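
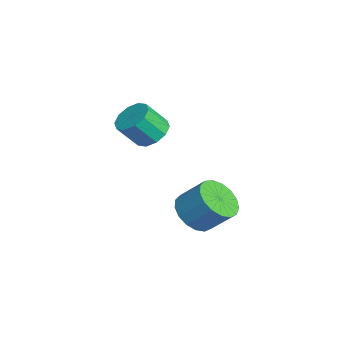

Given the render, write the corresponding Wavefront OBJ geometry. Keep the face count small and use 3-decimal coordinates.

v -0.303 1.618 -2.388
v 0.276 1.951 -2.177
v 0.362 1.234 -1.282
v -0.217 0.902 -1.492
v -0.064 2.143 -1.991
v 0.023 1.426 -1.096
v -0.495 2.135 -1.956
v -0.409 1.418 -1.06
v -0.853 1.929 -2.086
v -0.766 1.213 -1.19
v -1.001 1.605 -2.331
v -0.914 0.889 -1.436
v -0.882 1.286 -2.598
v -0.796 0.569 -1.703
v -0.543 1.094 -2.784
v -0.456 0.377 -1.889
v -0.111 1.102 -2.82
v -0.025 0.385 -1.924
v 0.246 1.307 -2.69
v 0.333 0.591 -1.794
v 0.394 1.631 -2.444
v 0.481 0.915 -1.549
v 3.164 2.363 -4.164
v 3.689 1.776 -3.937
v 4.122 2.49 -3.09
v 3.596 3.077 -3.316
v 3.886 1.978 -4.209
v 4.319 2.693 -3.361
v 3.918 2.269 -4.47
v 4.351 2.984 -3.623
v 3.777 2.582 -4.662
v 4.21 3.296 -3.814
v 3.496 2.844 -4.739
v 3.929 3.558 -3.891
v 3.138 2.996 -4.684
v 3.571 3.71 -3.837
v 2.786 3.003 -4.51
v 3.219 3.717 -3.663
v 2.521 2.863 -4.257
v 2.954 3.578 -3.41
v 2.403 2.609 -3.983
v 2.836 3.323 -3.135
v 2.459 2.298 -3.75
v 2.892 3.013 -2.902
v 2.677 2.002 -3.611
v 3.109 2.717 -2.764
v 3.006 1.789 -3.6
v 3.439 2.503 -2.752
v 3.371 1.707 -3.717
v 3.804 2.421 -2.87
f 2 1 5
f 2 5 3
f 3 5 6
f 3 6 4
f 5 1 7
f 5 7 6
f 6 7 8
f 6 8 4
f 7 1 9
f 7 9 8
f 8 9 10
f 8 10 4
f 9 1 11
f 9 11 10
f 10 11 12
f 10 12 4
f 11 1 13
f 11 13 12
f 12 13 14
f 12 14 4
f 13 1 15
f 13 15 14
f 14 15 16
f 14 16 4
f 15 1 17
f 15 17 16
f 16 17 18
f 16 18 4
f 17 1 19
f 17 19 18
f 18 19 20
f 18 20 4
f 19 1 21
f 19 21 20
f 20 21 22
f 20 22 4
f 21 1 2
f 21 2 22
f 22 2 3
f 22 3 4
f 24 23 27
f 24 27 25
f 25 27 28
f 25 28 26
f 27 23 29
f 27 29 28
f 28 29 30
f 28 30 26
f 29 23 31
f 29 31 30
f 30 31 32
f 30 32 26
f 31 23 33
f 31 33 32
f 32 33 34
f 32 34 26
f 33 23 35
f 33 35 34
f 34 35 36
f 34 36 26
f 35 23 37
f 35 37 36
f 36 37 38
f 36 38 26
f 37 23 39
f 37 39 38
f 38 39 40
f 38 40 26
f 39 23 41
f 39 41 40
f 40 41 42
f 40 42 26
f 41 23 43
f 41 43 42
f 42 43 44
f 42 44 26
f 43 23 45
f 43 45 44
f 44 45 46
f 44 46 26
f 45 23 47
f 45 47 46
f 46 47 48
f 46 48 26
f 47 23 49
f 47 49 48
f 48 49 50
f 48 50 26
f 49 23 24
f 49 24 50
f 50 24 25
f 50 25 26



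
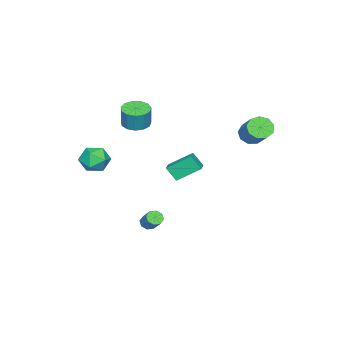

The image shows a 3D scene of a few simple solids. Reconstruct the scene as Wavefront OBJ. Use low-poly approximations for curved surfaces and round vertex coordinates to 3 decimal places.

v 1.702 -0.149 -2.697
v 2.106 0.005 -3.037
v 2.542 0.743 -2.182
v 2.138 0.589 -1.843
v 1.765 0.249 -3.072
v 2.201 0.986 -2.218
v 1.386 0.259 -2.888
v 1.822 0.997 -2.034
v 1.193 0.031 -2.592
v 1.629 0.768 -1.738
v 1.298 -0.303 -2.358
v 1.734 0.435 -1.503
v 1.639 -0.546 -2.322
v 2.075 0.191 -1.468
v 2.018 -0.557 -2.506
v 2.454 0.181 -1.652
v 2.211 -0.328 -2.802
v 2.647 0.409 -1.948
v -4.531 3.283 2.963
v -3.943 3.366 2.355
v -2.74 4.6 3.69
v -3.329 4.517 4.297
v -4.334 3.793 2.312
v -3.131 5.028 3.647
v -4.818 3.982 2.574
v -3.615 5.217 3.909
v -5.168 3.844 3.017
v -3.965 5.078 4.352
v -5.22 3.443 3.435
v -4.017 4.677 4.77
v -4.95 2.967 3.632
v -3.747 4.201 4.966
v -4.484 2.639 3.515
v -3.281 3.873 4.85
v -4.04 2.612 3.14
v -2.838 3.847 4.475
v -3.827 2.899 2.682
v -2.624 4.134 4.017
v 2.804 -2.546 1.519
v 3.597 -2.951 2.058
v 1.723 -3.489 2.402
v 2.516 -3.894 2.941
v 2.254 -2.896 3.072
v 2.922 -2.313 2.527
v 2.398 -4.127 1.933
v 3.066 -3.544 1.388
v 3.347 -3.928 2.314
v 3.257 -3.167 3.018
v 2.063 -3.273 1.442
v 1.973 -2.512 2.146
v -0.124 2.5 2.027
v -0.042 1.856 2.915
v 0.712 2.862 2.212
v 0.794 2.218 3.1
v 0.626 1.262 1.06
v 0.708 0.618 1.948
v 1.462 1.624 1.245
v 1.544 0.98 2.133
v -2.841 -3.827 2.742
v -1.927 -3.888 2.581
v -1.666 -3.714 3.997
v -2.579 -3.653 4.158
v -2.05 -3.38 2.542
v -1.789 -3.207 3.957
v -2.424 -3.014 2.566
v -2.163 -2.841 3.981
v -2.93 -2.906 2.646
v -2.669 -2.733 4.061
v -3.408 -3.09 2.756
v -3.147 -2.917 4.172
v -3.706 -3.508 2.863
v -3.445 -3.335 4.278
v -3.729 -4.028 2.931
v -3.468 -3.854 4.346
v -3.47 -4.483 2.939
v -3.209 -4.309 4.354
v -3.011 -4.73 2.884
v -2.75 -4.556 4.3
v -2.498 -4.69 2.785
v -2.237 -4.517 4.201
v -2.094 -4.377 2.672
v -1.833 -4.203 4.088
f 2 1 5
f 2 5 3
f 3 5 6
f 3 6 4
f 5 1 7
f 5 7 6
f 6 7 8
f 6 8 4
f 7 1 9
f 7 9 8
f 8 9 10
f 8 10 4
f 9 1 11
f 9 11 10
f 10 11 12
f 10 12 4
f 11 1 13
f 11 13 12
f 12 13 14
f 12 14 4
f 13 1 15
f 13 15 14
f 14 15 16
f 14 16 4
f 15 1 17
f 15 17 16
f 16 17 18
f 16 18 4
f 17 1 2
f 17 2 18
f 18 2 3
f 18 3 4
f 20 19 23
f 20 23 21
f 21 23 24
f 21 24 22
f 23 19 25
f 23 25 24
f 24 25 26
f 24 26 22
f 25 19 27
f 25 27 26
f 26 27 28
f 26 28 22
f 27 19 29
f 27 29 28
f 28 29 30
f 28 30 22
f 29 19 31
f 29 31 30
f 30 31 32
f 30 32 22
f 31 19 33
f 31 33 32
f 32 33 34
f 32 34 22
f 33 19 35
f 33 35 34
f 34 35 36
f 34 36 22
f 35 19 37
f 35 37 36
f 36 37 38
f 36 38 22
f 37 19 20
f 37 20 38
f 38 20 21
f 38 21 22
f 39 50 44
f 39 44 40
f 39 40 46
f 39 46 49
f 39 49 50
f 40 44 48
f 44 50 43
f 50 49 41
f 49 46 45
f 46 40 47
f 42 48 43
f 42 43 41
f 42 41 45
f 42 45 47
f 42 47 48
f 43 48 44
f 41 43 50
f 45 41 49
f 47 45 46
f 48 47 40
f 52 54 51
f 55 52 51
f 51 54 53
f 53 55 51
f 52 58 54
f 56 52 55
f 56 58 52
f 54 58 53
f 57 55 53
f 53 58 57
f 57 56 55
f 58 56 57
f 60 59 63
f 60 63 61
f 61 63 64
f 61 64 62
f 63 59 65
f 63 65 64
f 64 65 66
f 64 66 62
f 65 59 67
f 65 67 66
f 66 67 68
f 66 68 62
f 67 59 69
f 67 69 68
f 68 69 70
f 68 70 62
f 69 59 71
f 69 71 70
f 70 71 72
f 70 72 62
f 71 59 73
f 71 73 72
f 72 73 74
f 72 74 62
f 73 59 75
f 73 75 74
f 74 75 76
f 74 76 62
f 75 59 77
f 75 77 76
f 76 77 78
f 76 78 62
f 77 59 79
f 77 79 78
f 78 79 80
f 78 80 62
f 79 59 81
f 79 81 80
f 80 81 82
f 80 82 62
f 81 59 60
f 81 60 82
f 82 60 61
f 82 61 62



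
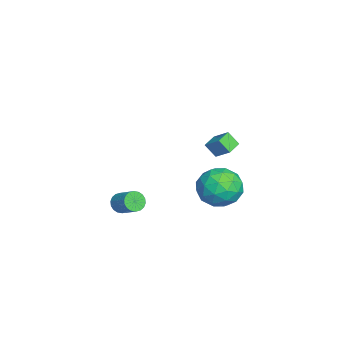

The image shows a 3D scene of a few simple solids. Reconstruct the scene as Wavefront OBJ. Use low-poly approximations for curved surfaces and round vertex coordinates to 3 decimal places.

v 2.051 2.73 3.391
v 2.522 3.362 3.974
v 2.19 3.22 2.748
v 2.66 3.852 3.331
v 2.74 2.348 3.249
v 3.21 2.98 3.832
v 2.878 2.838 2.606
v 3.349 3.47 3.189
v -3.023 3.641 -2.519
v -1.88 4.033 -2.749
v -2.36 1.767 -2.411
v -1.217 2.159 -2.641
v -1.757 2.433 -1.571
v -2.167 3.591 -1.637
v -2.073 2.209 -3.523
v -2.483 3.367 -3.589
v -1.293 3.148 -3.369
v -1.097 3.286 -2.163
v -3.143 2.514 -2.997
v -2.947 2.652 -1.791
v -2.51 4.001 -2.643
v -1.73 1.799 -2.517
v -2.048 1.96 -1.887
v -1.376 2.19 -2.023
v -2.679 3.742 -1.99
v -2.007 3.972 -2.125
v -1.934 3.032 -1.432
v -2.233 1.828 -3.035
v -1.561 2.058 -3.17
v -2.864 3.61 -3.137
v -2.192 3.84 -3.273
v -2.306 2.768 -3.728
v -1.493 3.711 -3.143
v -1.103 2.61 -3.08
v -1.606 2.639 -3.598
v -1.847 3.32 -3.637
v -1.378 3.793 -2.434
v -0.988 2.691 -2.371
v -1.306 2.852 -1.741
v -1.547 3.533 -1.78
v -1.033 3.272 -2.799
v -3.252 3.109 -2.789
v -2.862 2.007 -2.726
v -2.693 2.267 -3.38
v -2.934 2.948 -3.419
v -3.137 3.19 -2.08
v -2.747 2.089 -2.017
v -2.393 2.48 -1.523
v -2.634 3.161 -1.562
v -3.207 2.528 -2.361
v -0.605 -1.664 -2.856
v -0.164 -1.807 -3.22
v 0.587 -1.1 -2.588
v 0.145 -0.956 -2.224
v -0.267 -1.595 -3.335
v 0.483 -0.887 -2.703
v -0.438 -1.396 -3.354
v 0.313 -0.689 -2.723
v -0.642 -1.251 -3.276
v 0.109 -0.543 -2.644
v -0.838 -1.187 -3.114
v -0.087 -0.479 -2.482
v -0.989 -1.218 -2.901
v -0.238 -0.51 -2.269
v -1.063 -1.337 -2.679
v -0.312 -0.629 -2.047
v -1.047 -1.52 -2.492
v -0.296 -0.813 -1.86
v -0.943 -1.733 -2.377
v -0.193 -1.025 -1.745
v -0.773 -1.931 -2.357
v -0.022 -1.224 -1.726
v -0.569 -2.077 -2.436
v 0.182 -1.369 -1.804
v -0.373 -2.141 -2.598
v 0.378 -1.433 -1.966
v -0.222 -2.11 -2.811
v 0.529 -1.402 -2.179
v -0.148 -1.991 -3.033
v 0.603 -1.283 -2.401
f 2 4 1
f 5 2 1
f 1 4 3
f 3 5 1
f 2 8 4
f 6 2 5
f 6 8 2
f 4 8 3
f 7 5 3
f 3 8 7
f 7 6 5
f 8 6 7
f 9 46 25
f 46 20 49
f 25 49 14
f 46 49 25
f 9 25 21
f 25 14 26
f 21 26 10
f 25 26 21
f 9 21 30
f 21 10 31
f 30 31 16
f 21 31 30
f 9 30 42
f 30 16 45
f 42 45 19
f 30 45 42
f 9 42 46
f 42 19 50
f 46 50 20
f 42 50 46
f 10 26 37
f 26 14 40
f 37 40 18
f 26 40 37
f 14 49 27
f 49 20 48
f 27 48 13
f 49 48 27
f 20 50 47
f 50 19 43
f 47 43 11
f 50 43 47
f 19 45 44
f 45 16 32
f 44 32 15
f 45 32 44
f 16 31 36
f 31 10 33
f 36 33 17
f 31 33 36
f 12 38 24
f 38 18 39
f 24 39 13
f 38 39 24
f 12 24 22
f 24 13 23
f 22 23 11
f 24 23 22
f 12 22 29
f 22 11 28
f 29 28 15
f 22 28 29
f 12 29 34
f 29 15 35
f 34 35 17
f 29 35 34
f 12 34 38
f 34 17 41
f 38 41 18
f 34 41 38
f 13 39 27
f 39 18 40
f 27 40 14
f 39 40 27
f 11 23 47
f 23 13 48
f 47 48 20
f 23 48 47
f 15 28 44
f 28 11 43
f 44 43 19
f 28 43 44
f 17 35 36
f 35 15 32
f 36 32 16
f 35 32 36
f 18 41 37
f 41 17 33
f 37 33 10
f 41 33 37
f 52 51 55
f 52 55 53
f 53 55 56
f 53 56 54
f 55 51 57
f 55 57 56
f 56 57 58
f 56 58 54
f 57 51 59
f 57 59 58
f 58 59 60
f 58 60 54
f 59 51 61
f 59 61 60
f 60 61 62
f 60 62 54
f 61 51 63
f 61 63 62
f 62 63 64
f 62 64 54
f 63 51 65
f 63 65 64
f 64 65 66
f 64 66 54
f 65 51 67
f 65 67 66
f 66 67 68
f 66 68 54
f 67 51 69
f 67 69 68
f 68 69 70
f 68 70 54
f 69 51 71
f 69 71 70
f 70 71 72
f 70 72 54
f 71 51 73
f 71 73 72
f 72 73 74
f 72 74 54
f 73 51 75
f 73 75 74
f 74 75 76
f 74 76 54
f 75 51 77
f 75 77 76
f 76 77 78
f 76 78 54
f 77 51 79
f 77 79 78
f 78 79 80
f 78 80 54
f 79 51 52
f 79 52 80
f 80 52 53
f 80 53 54



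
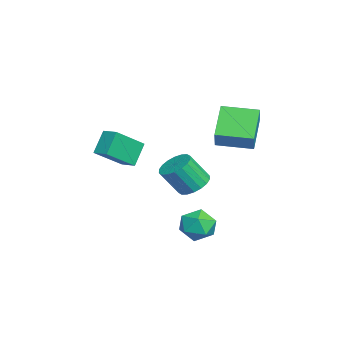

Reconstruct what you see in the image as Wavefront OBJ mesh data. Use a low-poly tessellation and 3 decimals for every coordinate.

v -2.277 2.916 1.937
v -1.366 2.885 3.013
v -2.025 4.873 1.779
v -1.114 4.843 2.855
v -0.666 2.597 0.565
v 0.245 2.567 1.641
v -0.414 4.555 0.407
v 0.497 4.524 1.483
v -2.61 -2.192 -1.664
v -3.447 -1.724 -0.446
v -1.948 -1.494 -1.477
v -2.784 -1.026 -0.259
v -1.516 -3.574 -0.381
v -2.352 -3.106 0.837
v -0.853 -2.876 -0.194
v -1.69 -2.408 1.024
v 1.316 2.409 -3.747
v 2.104 2.554 -4.461
v 2.096 0.966 -3.179
v 2.884 1.111 -3.893
v 2.783 1.783 -3.062
v 2.3 2.674 -3.413
v 1.9 0.846 -4.227
v 1.417 1.737 -4.578
v 2.464 1.588 -4.757
v 3.01 2.167 -4.038
v 1.19 1.353 -3.602
v 1.736 1.932 -2.883
v -2.801 1.546 -3.176
v -1.821 1.559 -3.31
v -1.598 0.546 -1.778
v -2.579 0.534 -1.644
v -1.89 1.917 -3.063
v -1.668 0.905 -1.531
v -2.141 2.202 -2.839
v -1.918 1.189 -1.307
v -2.522 2.357 -2.681
v -2.299 1.344 -1.149
v -2.958 2.351 -2.621
v -2.735 1.339 -1.089
v -3.364 2.186 -2.671
v -3.141 1.173 -1.139
v -3.658 1.894 -2.822
v -3.435 0.882 -1.289
v -3.782 1.534 -3.042
v -3.559 0.521 -1.51
v -3.712 1.175 -3.289
v -3.49 0.163 -1.757
v -3.462 0.891 -3.513
v -3.239 -0.122 -1.981
v -3.081 0.736 -3.671
v -2.858 -0.277 -2.139
v -2.645 0.741 -3.731
v -2.422 -0.271 -2.199
v -2.239 0.907 -3.681
v -2.016 -0.106 -2.149
v -1.945 1.198 -3.531
v -1.722 0.186 -1.998
f 2 4 1
f 5 2 1
f 1 4 3
f 3 5 1
f 2 8 4
f 6 2 5
f 6 8 2
f 4 8 3
f 7 5 3
f 3 8 7
f 7 6 5
f 8 6 7
f 10 12 9
f 13 10 9
f 9 12 11
f 11 13 9
f 10 16 12
f 14 10 13
f 14 16 10
f 12 16 11
f 15 13 11
f 11 16 15
f 15 14 13
f 16 14 15
f 17 28 22
f 17 22 18
f 17 18 24
f 17 24 27
f 17 27 28
f 18 22 26
f 22 28 21
f 28 27 19
f 27 24 23
f 24 18 25
f 20 26 21
f 20 21 19
f 20 19 23
f 20 23 25
f 20 25 26
f 21 26 22
f 19 21 28
f 23 19 27
f 25 23 24
f 26 25 18
f 30 29 33
f 30 33 31
f 31 33 34
f 31 34 32
f 33 29 35
f 33 35 34
f 34 35 36
f 34 36 32
f 35 29 37
f 35 37 36
f 36 37 38
f 36 38 32
f 37 29 39
f 37 39 38
f 38 39 40
f 38 40 32
f 39 29 41
f 39 41 40
f 40 41 42
f 40 42 32
f 41 29 43
f 41 43 42
f 42 43 44
f 42 44 32
f 43 29 45
f 43 45 44
f 44 45 46
f 44 46 32
f 45 29 47
f 45 47 46
f 46 47 48
f 46 48 32
f 47 29 49
f 47 49 48
f 48 49 50
f 48 50 32
f 49 29 51
f 49 51 50
f 50 51 52
f 50 52 32
f 51 29 53
f 51 53 52
f 52 53 54
f 52 54 32
f 53 29 55
f 53 55 54
f 54 55 56
f 54 56 32
f 55 29 57
f 55 57 56
f 56 57 58
f 56 58 32
f 57 29 30
f 57 30 58
f 58 30 31
f 58 31 32



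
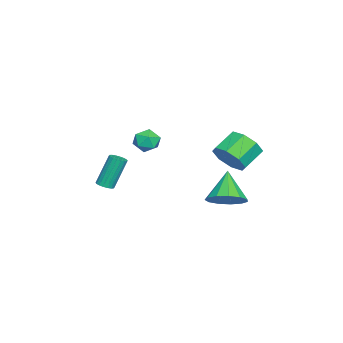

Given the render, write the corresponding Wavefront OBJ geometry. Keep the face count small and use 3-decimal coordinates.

v -2.351 2.707 -2.702
v -1.614 3.4 -2.296
v -2.693 4.086 -1.511
v -3.429 3.393 -1.918
v -1.955 3.676 -3.006
v -3.033 4.362 -2.221
v -2.527 3.384 -3.538
v -3.606 4.071 -2.753
v -2.996 2.696 -3.58
v -4.075 3.382 -2.796
v -3.087 2.014 -3.109
v -4.166 2.7 -2.324
v -2.747 1.738 -2.399
v -3.825 2.424 -1.614
v -2.174 2.029 -1.867
v -3.253 2.716 -1.082
v -1.705 2.718 -1.824
v -2.784 3.404 -1.04
v -1.239 -3.653 -4.841
v -0.796 -3.386 -4.796
v -1.337 -2.799 -2.973
v -1.781 -3.067 -3.019
v -0.94 -3.231 -4.889
v -1.482 -2.644 -3.066
v -1.144 -3.159 -4.972
v -1.686 -2.572 -3.149
v -1.366 -3.186 -5.03
v -1.908 -2.599 -3.207
v -1.564 -3.305 -5.05
v -2.105 -2.718 -3.227
v -1.697 -3.493 -5.029
v -2.239 -2.906 -3.206
v -1.739 -3.713 -4.971
v -2.281 -3.126 -3.148
v -1.683 -3.921 -4.887
v -2.224 -3.334 -3.064
v -1.538 -4.076 -4.794
v -2.08 -3.489 -2.971
v -1.334 -4.148 -4.711
v -1.876 -3.561 -2.888
v -1.112 -4.121 -4.653
v -1.654 -3.534 -2.83
v -0.915 -4.002 -4.633
v -1.456 -3.415 -2.81
v -0.781 -3.814 -4.654
v -1.323 -3.227 -2.831
v -0.739 -3.594 -4.712
v -1.281 -3.007 -2.889
v -4.73 -1.857 -2.527
v -4.239 -1.581 -3.151
v -3.721 -2.659 -2.089
v -3.23 -2.383 -2.713
v -3.443 -1.866 -2.084
v -4.066 -1.37 -2.355
v -3.894 -2.87 -2.885
v -4.517 -2.374 -3.156
v -3.722 -2.206 -3.372
v -3.443 -1.586 -2.878
v -4.517 -2.654 -2.362
v -4.238 -2.034 -1.868
v 1.412 3.424 -3.759
v 1.913 4.219 -3.207
v 0.168 3.196 -2.301
v 1.474 4.49 -3.54
v 1.015 4.422 -3.942
v 0.682 4.037 -4.286
v 0.581 3.458 -4.463
v 0.744 2.867 -4.416
v 1.12 2.454 -4.16
v 1.588 2.348 -3.777
v 2 2.584 -3.388
v 2.226 3.087 -3.116
v 2.194 3.696 -3.049
f 2 1 5
f 2 5 3
f 3 5 6
f 3 6 4
f 5 1 7
f 5 7 6
f 6 7 8
f 6 8 4
f 7 1 9
f 7 9 8
f 8 9 10
f 8 10 4
f 9 1 11
f 9 11 10
f 10 11 12
f 10 12 4
f 11 1 13
f 11 13 12
f 12 13 14
f 12 14 4
f 13 1 15
f 13 15 14
f 14 15 16
f 14 16 4
f 15 1 17
f 15 17 16
f 16 17 18
f 16 18 4
f 17 1 2
f 17 2 18
f 18 2 3
f 18 3 4
f 20 19 23
f 20 23 21
f 21 23 24
f 21 24 22
f 23 19 25
f 23 25 24
f 24 25 26
f 24 26 22
f 25 19 27
f 25 27 26
f 26 27 28
f 26 28 22
f 27 19 29
f 27 29 28
f 28 29 30
f 28 30 22
f 29 19 31
f 29 31 30
f 30 31 32
f 30 32 22
f 31 19 33
f 31 33 32
f 32 33 34
f 32 34 22
f 33 19 35
f 33 35 34
f 34 35 36
f 34 36 22
f 35 19 37
f 35 37 36
f 36 37 38
f 36 38 22
f 37 19 39
f 37 39 38
f 38 39 40
f 38 40 22
f 39 19 41
f 39 41 40
f 40 41 42
f 40 42 22
f 41 19 43
f 41 43 42
f 42 43 44
f 42 44 22
f 43 19 45
f 43 45 44
f 44 45 46
f 44 46 22
f 45 19 47
f 45 47 46
f 46 47 48
f 46 48 22
f 47 19 20
f 47 20 48
f 48 20 21
f 48 21 22
f 49 60 54
f 49 54 50
f 49 50 56
f 49 56 59
f 49 59 60
f 50 54 58
f 54 60 53
f 60 59 51
f 59 56 55
f 56 50 57
f 52 58 53
f 52 53 51
f 52 51 55
f 52 55 57
f 52 57 58
f 53 58 54
f 51 53 60
f 55 51 59
f 57 55 56
f 58 57 50
f 62 61 64
f 62 64 63
f 64 61 65
f 64 65 63
f 65 61 66
f 65 66 63
f 66 61 67
f 66 67 63
f 67 61 68
f 67 68 63
f 68 61 69
f 68 69 63
f 69 61 70
f 69 70 63
f 70 61 71
f 70 71 63
f 71 61 72
f 71 72 63
f 72 61 73
f 72 73 63
f 73 61 62
f 73 62 63



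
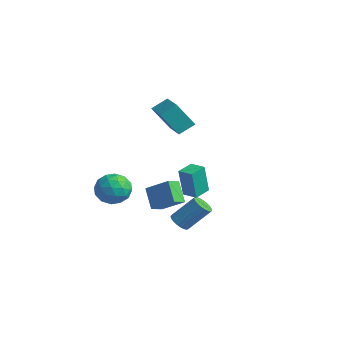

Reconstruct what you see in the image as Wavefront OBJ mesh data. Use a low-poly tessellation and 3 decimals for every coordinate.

v -1.293 -0.821 -2.8
v -2.293 -0.499 -1.633
v -1.454 0.066 -3.183
v -2.453 0.389 -2.016
v 0.033 -0.169 -1.844
v -0.966 0.154 -0.677
v -0.127 0.719 -2.227
v -1.127 1.041 -1.06
v -4.121 1.288 3.708
v -3.862 2.264 4.339
v -3.417 2.111 2.147
v -3.158 3.086 2.777
v -2.162 0.474 4.163
v -1.903 1.449 4.793
v -1.458 1.296 2.601
v -1.199 2.272 3.232
v 3.121 -2.127 -1.496
v 3.53 -2.628 -1.321
v 4.248 -1.554 0.072
v 3.839 -1.053 -0.104
v 3.684 -2.49 -1.507
v 4.402 -1.415 -0.114
v 3.741 -2.289 -1.692
v 4.459 -1.214 -0.299
v 3.691 -2.06 -1.842
v 4.409 -0.985 -0.449
v 3.542 -1.843 -1.933
v 4.26 -0.768 -0.54
v 3.32 -1.674 -1.948
v 4.038 -0.6 -0.555
v 3.064 -1.585 -1.886
v 3.782 -0.51 -0.493
v 2.818 -1.589 -1.756
v 3.536 -0.514 -0.363
v 2.624 -1.686 -1.581
v 3.342 -0.612 -0.188
v 2.516 -1.859 -1.391
v 3.234 -0.785 0.002
v 2.513 -2.079 -1.22
v 3.231 -1.005 0.173
v 2.614 -2.307 -1.097
v 3.332 -1.233 0.296
v 2.804 -2.504 -1.042
v 3.522 -1.43 0.351
v 3.048 -2.636 -1.067
v 3.766 -1.562 0.326
v 3.305 -2.68 -1.165
v 4.023 -1.605 0.228
v 3.667 -2.296 1.007
v 3.596 -2.561 2.847
v 3.419 -1.244 1.149
v 3.348 -1.509 2.989
v 4.572 -2.091 1.071
v 4.501 -2.356 2.911
v 4.324 -1.039 1.213
v 4.253 -1.304 3.053
v -3.341 -0.766 -1.556
v -2.711 -1.629 -2.076
v -4.949 -1.791 -1.804
v -4.319 -2.654 -2.324
v -4.193 -2.444 -1.161
v -3.199 -1.811 -1.008
v -4.461 -1.609 -2.872
v -3.467 -0.976 -2.719
v -3.403 -2.15 -2.889
v -3.237 -2.666 -1.832
v -4.423 -0.754 -2.048
v -4.257 -1.27 -0.991
v -2.885 -1.108 -1.794
v -4.775 -2.312 -2.086
v -4.701 -2.189 -1.402
v -4.33 -2.696 -1.708
v -3.172 -1.215 -1.166
v -2.801 -1.722 -1.472
v -3.672 -2.201 -0.934
v -4.859 -1.698 -2.408
v -4.488 -2.205 -2.714
v -3.33 -0.724 -2.172
v -2.959 -1.231 -2.478
v -3.988 -1.219 -2.946
v -2.921 -1.921 -2.578
v -3.866 -2.523 -2.724
v -3.95 -1.909 -3.046
v -3.366 -1.537 -2.956
v -2.824 -2.224 -1.956
v -3.769 -2.827 -2.102
v -3.695 -2.703 -1.419
v -3.111 -2.331 -1.329
v -3.231 -2.531 -2.435
v -3.891 -0.593 -1.778
v -4.836 -1.196 -1.924
v -4.549 -1.089 -2.551
v -3.965 -0.717 -2.461
v -3.794 -0.897 -1.156
v -4.739 -1.499 -1.302
v -4.294 -1.883 -0.924
v -3.71 -1.511 -0.834
v -4.429 -0.889 -1.445
f 2 4 1
f 5 2 1
f 1 4 3
f 3 5 1
f 2 8 4
f 6 2 5
f 6 8 2
f 4 8 3
f 7 5 3
f 3 8 7
f 7 6 5
f 8 6 7
f 10 12 9
f 13 10 9
f 9 12 11
f 11 13 9
f 10 16 12
f 14 10 13
f 14 16 10
f 12 16 11
f 15 13 11
f 11 16 15
f 15 14 13
f 16 14 15
f 18 17 21
f 18 21 19
f 19 21 22
f 19 22 20
f 21 17 23
f 21 23 22
f 22 23 24
f 22 24 20
f 23 17 25
f 23 25 24
f 24 25 26
f 24 26 20
f 25 17 27
f 25 27 26
f 26 27 28
f 26 28 20
f 27 17 29
f 27 29 28
f 28 29 30
f 28 30 20
f 29 17 31
f 29 31 30
f 30 31 32
f 30 32 20
f 31 17 33
f 31 33 32
f 32 33 34
f 32 34 20
f 33 17 35
f 33 35 34
f 34 35 36
f 34 36 20
f 35 17 37
f 35 37 36
f 36 37 38
f 36 38 20
f 37 17 39
f 37 39 38
f 38 39 40
f 38 40 20
f 39 17 41
f 39 41 40
f 40 41 42
f 40 42 20
f 41 17 43
f 41 43 42
f 42 43 44
f 42 44 20
f 43 17 45
f 43 45 44
f 44 45 46
f 44 46 20
f 45 17 47
f 45 47 46
f 46 47 48
f 46 48 20
f 47 17 18
f 47 18 48
f 48 18 19
f 48 19 20
f 50 52 49
f 53 50 49
f 49 52 51
f 51 53 49
f 50 56 52
f 54 50 53
f 54 56 50
f 52 56 51
f 55 53 51
f 51 56 55
f 55 54 53
f 56 54 55
f 57 94 73
f 94 68 97
f 73 97 62
f 94 97 73
f 57 73 69
f 73 62 74
f 69 74 58
f 73 74 69
f 57 69 78
f 69 58 79
f 78 79 64
f 69 79 78
f 57 78 90
f 78 64 93
f 90 93 67
f 78 93 90
f 57 90 94
f 90 67 98
f 94 98 68
f 90 98 94
f 58 74 85
f 74 62 88
f 85 88 66
f 74 88 85
f 62 97 75
f 97 68 96
f 75 96 61
f 97 96 75
f 68 98 95
f 98 67 91
f 95 91 59
f 98 91 95
f 67 93 92
f 93 64 80
f 92 80 63
f 93 80 92
f 64 79 84
f 79 58 81
f 84 81 65
f 79 81 84
f 60 86 72
f 86 66 87
f 72 87 61
f 86 87 72
f 60 72 70
f 72 61 71
f 70 71 59
f 72 71 70
f 60 70 77
f 70 59 76
f 77 76 63
f 70 76 77
f 60 77 82
f 77 63 83
f 82 83 65
f 77 83 82
f 60 82 86
f 82 65 89
f 86 89 66
f 82 89 86
f 61 87 75
f 87 66 88
f 75 88 62
f 87 88 75
f 59 71 95
f 71 61 96
f 95 96 68
f 71 96 95
f 63 76 92
f 76 59 91
f 92 91 67
f 76 91 92
f 65 83 84
f 83 63 80
f 84 80 64
f 83 80 84
f 66 89 85
f 89 65 81
f 85 81 58
f 89 81 85



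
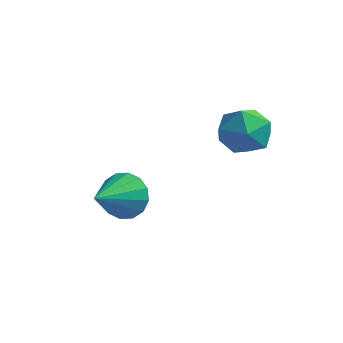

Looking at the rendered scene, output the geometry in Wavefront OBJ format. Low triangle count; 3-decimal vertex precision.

v -0.205 3.62 2.422
v 0.178 3.608 1.869
v -0.458 2.572 2.271
v -0.075 2.56 1.718
v 0.211 2.619 2.324
v 0.368 3.267 2.417
v -0.648 2.913 1.723
v -0.491 3.561 1.816
v -0.096 3.171 1.437
v 0.435 2.989 1.808
v -0.715 3.191 2.332
v -0.184 3.009 2.703
v -2.423 2.013 -0.118
v -2.057 1.795 -0.569
v -2.457 0.967 0.358
v -1.856 1.894 -0.34
v -1.807 2.024 -0.05
v -1.922 2.151 0.221
v -2.172 2.241 0.401
v -2.489 2.27 0.442
v -2.788 2.231 0.333
v -2.99 2.132 0.103
v -3.039 2.002 -0.186
v -2.923 1.875 -0.457
v -2.674 1.785 -0.637
v -2.357 1.756 -0.678
f 1 12 6
f 1 6 2
f 1 2 8
f 1 8 11
f 1 11 12
f 2 6 10
f 6 12 5
f 12 11 3
f 11 8 7
f 8 2 9
f 4 10 5
f 4 5 3
f 4 3 7
f 4 7 9
f 4 9 10
f 5 10 6
f 3 5 12
f 7 3 11
f 9 7 8
f 10 9 2
f 14 13 16
f 14 16 15
f 16 13 17
f 16 17 15
f 17 13 18
f 17 18 15
f 18 13 19
f 18 19 15
f 19 13 20
f 19 20 15
f 20 13 21
f 20 21 15
f 21 13 22
f 21 22 15
f 22 13 23
f 22 23 15
f 23 13 24
f 23 24 15
f 24 13 25
f 24 25 15
f 25 13 26
f 25 26 15
f 26 13 14
f 26 14 15



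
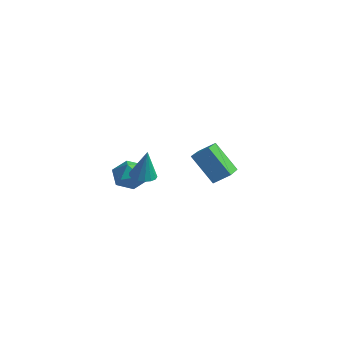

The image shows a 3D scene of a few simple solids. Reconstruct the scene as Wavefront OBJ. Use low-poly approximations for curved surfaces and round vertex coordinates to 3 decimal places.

v -2.373 -3.61 -2.25
v -1.692 -4 -2.406
v -1.927 -3.61 -0.31
v -1.594 -3.631 -2.429
v -1.674 -3.257 -2.411
v -1.914 -2.964 -2.356
v -2.259 -2.819 -2.276
v -2.631 -2.855 -2.191
v -2.943 -3.065 -2.119
v -3.125 -3.399 -2.077
v -3.135 -3.782 -2.074
v -2.97 -4.125 -2.112
v -2.668 -4.351 -2.181
v -2.299 -4.407 -2.266
v -1.947 -4.28 -2.348
v 1.466 -2.656 0.621
v 2.088 -1.959 1.274
v 2.63 -2.059 -1.123
v 3.252 -1.363 -0.47
v 2.668 -4.037 0.95
v 3.29 -3.341 1.603
v 3.832 -3.441 -0.794
v 4.454 -2.744 -0.141
v -3.296 -2.865 -1.917
v -2.583 -3.61 -2.417
v -4.717 -3.59 -2.863
v -4.004 -4.335 -3.363
v -4.238 -4.429 -2.245
v -3.36 -3.981 -1.661
v -3.94 -3.219 -3.619
v -3.062 -2.771 -3.035
v -2.981 -3.829 -3.47
v -3.165 -4.576 -2.62
v -4.135 -2.624 -2.66
v -4.319 -3.371 -1.81
f 2 1 4
f 2 4 3
f 4 1 5
f 4 5 3
f 5 1 6
f 5 6 3
f 6 1 7
f 6 7 3
f 7 1 8
f 7 8 3
f 8 1 9
f 8 9 3
f 9 1 10
f 9 10 3
f 10 1 11
f 10 11 3
f 11 1 12
f 11 12 3
f 12 1 13
f 12 13 3
f 13 1 14
f 13 14 3
f 14 1 15
f 14 15 3
f 15 1 2
f 15 2 3
f 17 19 16
f 20 17 16
f 16 19 18
f 18 20 16
f 17 23 19
f 21 17 20
f 21 23 17
f 19 23 18
f 22 20 18
f 18 23 22
f 22 21 20
f 23 21 22
f 24 35 29
f 24 29 25
f 24 25 31
f 24 31 34
f 24 34 35
f 25 29 33
f 29 35 28
f 35 34 26
f 34 31 30
f 31 25 32
f 27 33 28
f 27 28 26
f 27 26 30
f 27 30 32
f 27 32 33
f 28 33 29
f 26 28 35
f 30 26 34
f 32 30 31
f 33 32 25



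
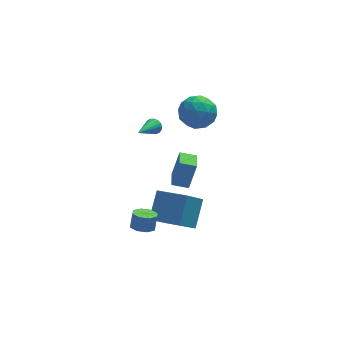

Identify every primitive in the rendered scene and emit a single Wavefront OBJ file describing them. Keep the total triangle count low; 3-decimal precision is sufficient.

v -1.975 -4.546 2.829
v -1.501 -4.354 4.492
v -1.733 -3.358 2.622
v -1.258 -3.166 4.285
v -1.062 -4.774 2.595
v -0.587 -4.582 4.258
v -0.819 -3.586 2.388
v -0.345 -3.394 4.051
v -1.595 -0.6 -4.749
v -2.654 -1.239 -3.553
v -0.89 0.728 -3.415
v -1.948 0.089 -2.22
v -0.092 -1.989 -4.16
v -1.15 -2.628 -2.965
v 0.614 -0.661 -2.827
v -0.445 -1.3 -1.631
v 1.254 4.817 0.94
v 2.26 4.137 1.194
v 0.08 3.263 1.426
v 1.086 2.583 1.68
v 0.782 3.537 2.412
v 1.507 4.497 2.112
v 0.833 2.903 0.508
v 1.558 3.863 0.208
v 1.999 2.953 0.927
v 1.968 3.345 2.104
v 0.372 4.055 0.516
v 0.341 4.447 1.693
v 1.86 4.613 1.024
v 0.48 2.787 1.596
v 0.301 3.348 2.026
v 0.892 2.947 2.175
v 1.418 4.825 1.564
v 2.009 4.425 1.713
v 1.14 4.073 2.429
v 0.331 2.975 0.907
v 0.922 2.575 1.056
v 1.448 4.453 0.445
v 2.039 4.052 0.594
v 1.2 3.327 0.191
v 2.298 3.518 1.017
v 1.608 2.604 1.302
v 1.459 2.792 0.614
v 1.886 3.357 0.437
v 2.28 3.748 1.708
v 1.589 2.835 1.994
v 1.411 3.396 2.424
v 1.837 3.96 2.248
v 2.127 3.053 1.551
v 0.751 4.565 0.626
v 0.06 3.652 0.912
v 0.503 3.44 0.372
v 0.929 4.004 0.196
v 0.732 4.796 1.318
v 0.042 3.882 1.603
v 0.454 4.043 2.183
v 0.881 4.608 2.006
v 0.213 4.347 1.069
v -1.966 0.895 3.042
v -1.698 0.946 3.508
v -3.074 -0.395 3.818
v -1.874 1.109 3.529
v -2.067 1.23 3.453
v -2.241 1.284 3.296
v -2.36 1.262 3.088
v -2.4 1.166 2.871
v -2.355 1.017 2.688
v -2.233 0.844 2.575
v -2.057 0.681 2.555
v -1.864 0.56 2.631
v -1.691 0.506 2.788
v -1.572 0.529 2.996
v -1.531 0.624 3.212
v -1.576 0.773 3.395
v -3.232 -2.403 -2.992
v -2.496 -2.344 -3.174
v -2.293 -2.018 -2.251
v -3.028 -2.077 -2.068
v -2.792 -1.855 -3.282
v -2.589 -1.529 -2.359
v -3.346 -1.687 -3.219
v -3.142 -1.361 -2.296
v -3.832 -1.938 -3.023
v -3.629 -1.612 -2.1
v -3.967 -2.462 -2.809
v -3.764 -2.136 -1.886
v -3.671 -2.951 -2.701
v -3.468 -2.625 -1.778
v -3.118 -3.119 -2.764
v -2.914 -2.793 -1.841
v -2.631 -2.868 -2.96
v -2.428 -2.542 -2.037
f 2 4 1
f 5 2 1
f 1 4 3
f 3 5 1
f 2 8 4
f 6 2 5
f 6 8 2
f 4 8 3
f 7 5 3
f 3 8 7
f 7 6 5
f 8 6 7
f 10 12 9
f 13 10 9
f 9 12 11
f 11 13 9
f 10 16 12
f 14 10 13
f 14 16 10
f 12 16 11
f 15 13 11
f 11 16 15
f 15 14 13
f 16 14 15
f 17 54 33
f 54 28 57
f 33 57 22
f 54 57 33
f 17 33 29
f 33 22 34
f 29 34 18
f 33 34 29
f 17 29 38
f 29 18 39
f 38 39 24
f 29 39 38
f 17 38 50
f 38 24 53
f 50 53 27
f 38 53 50
f 17 50 54
f 50 27 58
f 54 58 28
f 50 58 54
f 18 34 45
f 34 22 48
f 45 48 26
f 34 48 45
f 22 57 35
f 57 28 56
f 35 56 21
f 57 56 35
f 28 58 55
f 58 27 51
f 55 51 19
f 58 51 55
f 27 53 52
f 53 24 40
f 52 40 23
f 53 40 52
f 24 39 44
f 39 18 41
f 44 41 25
f 39 41 44
f 20 46 32
f 46 26 47
f 32 47 21
f 46 47 32
f 20 32 30
f 32 21 31
f 30 31 19
f 32 31 30
f 20 30 37
f 30 19 36
f 37 36 23
f 30 36 37
f 20 37 42
f 37 23 43
f 42 43 25
f 37 43 42
f 20 42 46
f 42 25 49
f 46 49 26
f 42 49 46
f 21 47 35
f 47 26 48
f 35 48 22
f 47 48 35
f 19 31 55
f 31 21 56
f 55 56 28
f 31 56 55
f 23 36 52
f 36 19 51
f 52 51 27
f 36 51 52
f 25 43 44
f 43 23 40
f 44 40 24
f 43 40 44
f 26 49 45
f 49 25 41
f 45 41 18
f 49 41 45
f 60 59 62
f 60 62 61
f 62 59 63
f 62 63 61
f 63 59 64
f 63 64 61
f 64 59 65
f 64 65 61
f 65 59 66
f 65 66 61
f 66 59 67
f 66 67 61
f 67 59 68
f 67 68 61
f 68 59 69
f 68 69 61
f 69 59 70
f 69 70 61
f 70 59 71
f 70 71 61
f 71 59 72
f 71 72 61
f 72 59 73
f 72 73 61
f 73 59 74
f 73 74 61
f 74 59 60
f 74 60 61
f 76 75 79
f 76 79 77
f 77 79 80
f 77 80 78
f 79 75 81
f 79 81 80
f 80 81 82
f 80 82 78
f 81 75 83
f 81 83 82
f 82 83 84
f 82 84 78
f 83 75 85
f 83 85 84
f 84 85 86
f 84 86 78
f 85 75 87
f 85 87 86
f 86 87 88
f 86 88 78
f 87 75 89
f 87 89 88
f 88 89 90
f 88 90 78
f 89 75 91
f 89 91 90
f 90 91 92
f 90 92 78
f 91 75 76
f 91 76 92
f 92 76 77
f 92 77 78



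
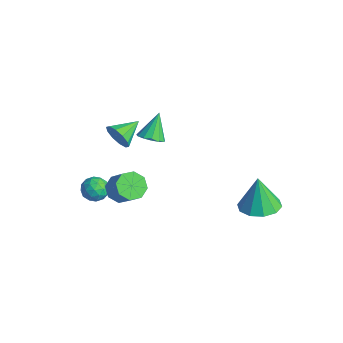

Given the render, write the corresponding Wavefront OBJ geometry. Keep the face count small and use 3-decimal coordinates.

v 0.701 -3.508 0.165
v 1.226 -3.313 -0.348
v 2.125 -3.237 0.602
v 1.599 -3.432 1.115
v 0.951 -2.852 -0.125
v 1.85 -2.776 0.825
v 0.529 -2.775 0.268
v 1.428 -2.699 1.218
v 0.208 -3.127 0.601
v 1.107 -3.051 1.551
v 0.175 -3.703 0.678
v 1.074 -3.627 1.628
v 0.45 -4.164 0.455
v 1.349 -4.088 1.405
v 0.872 -4.241 0.062
v 1.771 -4.165 1.012
v 1.193 -3.889 -0.271
v 2.092 -3.813 0.679
v -0.1 -1.514 2.253
v 0.411 -1.762 2.608
v -0.56 -0.806 3.407
v 0.533 -1.438 2.458
v 0.454 -1.138 2.243
v 0.199 -0.957 2.031
v -0.151 -0.953 1.889
v -0.485 -1.128 1.863
v -0.697 -1.424 1.961
v -0.719 -1.749 2.151
v -0.545 -2 2.374
v -0.23 -2.096 2.558
v 0.126 -2.007 2.645
v -3.283 -3.009 -3.058
v -2.829 -2.473 -2.874
v -2.411 -3.787 -2.946
v -1.957 -3.251 -2.762
v -2.49 -3.446 -2.31
v -3.029 -2.965 -2.38
v -2.211 -3.295 -3.44
v -2.75 -2.814 -3.51
v -2.167 -2.65 -3.111
v -2.339 -2.743 -2.412
v -2.901 -3.517 -3.408
v -3.073 -3.61 -2.709
v -3.133 -2.673 -2.976
v -2.107 -3.587 -2.844
v -2.421 -3.701 -2.578
v -2.154 -3.387 -2.471
v -3.25 -2.962 -2.685
v -2.984 -2.647 -2.577
v -2.784 -3.219 -2.246
v -2.256 -3.613 -3.243
v -1.99 -3.298 -3.135
v -3.086 -2.873 -3.349
v -2.819 -2.559 -3.242
v -2.456 -3.041 -3.574
v -2.477 -2.462 -3.007
v -1.964 -2.919 -2.941
v -2.113 -2.945 -3.34
v -2.43 -2.662 -3.38
v -2.578 -2.517 -2.596
v -2.065 -2.974 -2.53
v -2.379 -3.088 -2.265
v -2.696 -2.806 -2.306
v -2.189 -2.621 -2.735
v -3.175 -3.286 -3.29
v -2.662 -3.743 -3.224
v -2.544 -3.454 -3.514
v -2.861 -3.172 -3.555
v -3.276 -3.341 -2.879
v -2.763 -3.798 -2.813
v -2.81 -3.598 -2.44
v -3.127 -3.315 -2.48
v -3.051 -3.639 -3.085
v -2.728 -1.815 0.358
v -2.417 -1.561 -0.299
v -3.012 -0.525 0.722
v -2.879 -1.641 -0.377
v -3.284 -1.787 -0.174
v -3.476 -1.944 0.232
v -3.383 -2.052 0.686
v -3.039 -2.069 1.015
v -2.576 -1.989 1.092
v -2.172 -1.842 0.89
v -1.979 -1.685 0.484
v -2.073 -1.578 0.03
v 3.058 2.371 -2.005
v 4.041 2.628 -1.836
v 2.742 2.429 -0.255
v 3.708 3.165 -1.914
v 3.127 3.398 -2.027
v 2.519 3.239 -2.132
v 2.118 2.748 -2.188
v 2.075 2.113 -2.174
v 2.409 1.577 -2.096
v 2.99 1.343 -1.983
v 3.597 1.502 -1.879
v 3.999 1.993 -1.823
f 2 1 5
f 2 5 3
f 3 5 6
f 3 6 4
f 5 1 7
f 5 7 6
f 6 7 8
f 6 8 4
f 7 1 9
f 7 9 8
f 8 9 10
f 8 10 4
f 9 1 11
f 9 11 10
f 10 11 12
f 10 12 4
f 11 1 13
f 11 13 12
f 12 13 14
f 12 14 4
f 13 1 15
f 13 15 14
f 14 15 16
f 14 16 4
f 15 1 17
f 15 17 16
f 16 17 18
f 16 18 4
f 17 1 2
f 17 2 18
f 18 2 3
f 18 3 4
f 20 19 22
f 20 22 21
f 22 19 23
f 22 23 21
f 23 19 24
f 23 24 21
f 24 19 25
f 24 25 21
f 25 19 26
f 25 26 21
f 26 19 27
f 26 27 21
f 27 19 28
f 27 28 21
f 28 19 29
f 28 29 21
f 29 19 30
f 29 30 21
f 30 19 31
f 30 31 21
f 31 19 20
f 31 20 21
f 32 69 48
f 69 43 72
f 48 72 37
f 69 72 48
f 32 48 44
f 48 37 49
f 44 49 33
f 48 49 44
f 32 44 53
f 44 33 54
f 53 54 39
f 44 54 53
f 32 53 65
f 53 39 68
f 65 68 42
f 53 68 65
f 32 65 69
f 65 42 73
f 69 73 43
f 65 73 69
f 33 49 60
f 49 37 63
f 60 63 41
f 49 63 60
f 37 72 50
f 72 43 71
f 50 71 36
f 72 71 50
f 43 73 70
f 73 42 66
f 70 66 34
f 73 66 70
f 42 68 67
f 68 39 55
f 67 55 38
f 68 55 67
f 39 54 59
f 54 33 56
f 59 56 40
f 54 56 59
f 35 61 47
f 61 41 62
f 47 62 36
f 61 62 47
f 35 47 45
f 47 36 46
f 45 46 34
f 47 46 45
f 35 45 52
f 45 34 51
f 52 51 38
f 45 51 52
f 35 52 57
f 52 38 58
f 57 58 40
f 52 58 57
f 35 57 61
f 57 40 64
f 61 64 41
f 57 64 61
f 36 62 50
f 62 41 63
f 50 63 37
f 62 63 50
f 34 46 70
f 46 36 71
f 70 71 43
f 46 71 70
f 38 51 67
f 51 34 66
f 67 66 42
f 51 66 67
f 40 58 59
f 58 38 55
f 59 55 39
f 58 55 59
f 41 64 60
f 64 40 56
f 60 56 33
f 64 56 60
f 75 74 77
f 75 77 76
f 77 74 78
f 77 78 76
f 78 74 79
f 78 79 76
f 79 74 80
f 79 80 76
f 80 74 81
f 80 81 76
f 81 74 82
f 81 82 76
f 82 74 83
f 82 83 76
f 83 74 84
f 83 84 76
f 84 74 85
f 84 85 76
f 85 74 75
f 85 75 76
f 87 86 89
f 87 89 88
f 89 86 90
f 89 90 88
f 90 86 91
f 90 91 88
f 91 86 92
f 91 92 88
f 92 86 93
f 92 93 88
f 93 86 94
f 93 94 88
f 94 86 95
f 94 95 88
f 95 86 96
f 95 96 88
f 96 86 97
f 96 97 88
f 97 86 87
f 97 87 88



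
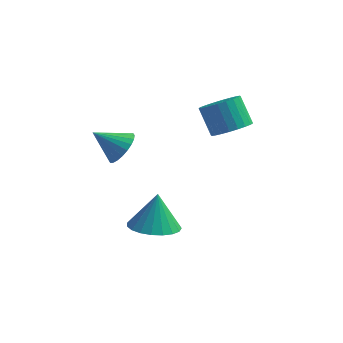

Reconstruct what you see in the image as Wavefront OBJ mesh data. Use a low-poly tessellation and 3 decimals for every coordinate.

v -2.093 0.095 0.955
v -1.712 0.336 1.503
v -3.047 -0.055 1.685
v -1.822 0.571 1.407
v -1.974 0.733 1.242
v -2.144 0.799 1.034
v -2.307 0.757 0.813
v -2.437 0.615 0.614
v -2.514 0.393 0.467
v -2.528 0.126 0.394
v -2.475 -0.145 0.407
v -2.365 -0.38 0.503
v -2.213 -0.543 0.668
v -2.043 -0.609 0.876
v -1.88 -0.567 1.097
v -1.75 -0.425 1.296
v -1.673 -0.203 1.443
v -1.659 0.064 1.516
v 0.964 3.346 0.071
v 1.404 3.986 -0.006
v 0.835 4.494 0.972
v 0.396 3.854 1.049
v 1.165 4.056 -0.181
v 0.597 4.564 0.797
v 0.896 4.018 -0.318
v 0.327 4.527 0.66
v 0.637 3.878 -0.396
v 0.069 4.386 0.582
v 0.428 3.657 -0.402
v -0.14 4.165 0.575
v 0.301 3.389 -0.337
v -0.268 3.897 0.641
v 0.274 3.113 -0.209
v -0.294 3.622 0.769
v 0.353 2.874 -0.039
v -0.215 3.382 0.939
v 0.525 2.706 0.148
v -0.044 3.214 1.126
v 0.763 2.636 0.323
v 0.195 3.144 1.301
v 1.033 2.673 0.46
v 0.464 3.182 1.438
v 1.291 2.814 0.538
v 0.723 3.322 1.516
v 1.5 3.035 0.545
v 0.932 3.543 1.522
v 1.628 3.303 0.479
v 1.059 3.811 1.457
v 1.654 3.578 0.351
v 1.086 4.087 1.329
v 1.575 3.818 0.181
v 1.007 4.326 1.159
v -1.248 1.028 -3.799
v -0.316 1.242 -3.885
v -1.232 1.512 -2.421
v -0.491 1.582 -4.002
v -0.796 1.826 -4.084
v -1.18 1.931 -4.117
v -1.575 1.881 -4.094
v -1.914 1.683 -4.021
v -2.138 1.372 -3.909
v -2.208 1.002 -3.778
v -2.112 0.636 -3.651
v -1.866 0.338 -3.549
v -1.514 0.159 -3.49
v -1.116 0.131 -3.485
v -0.741 0.257 -3.534
v -0.453 0.518 -3.629
v -0.303 0.866 -3.753
f 2 1 4
f 2 4 3
f 4 1 5
f 4 5 3
f 5 1 6
f 5 6 3
f 6 1 7
f 6 7 3
f 7 1 8
f 7 8 3
f 8 1 9
f 8 9 3
f 9 1 10
f 9 10 3
f 10 1 11
f 10 11 3
f 11 1 12
f 11 12 3
f 12 1 13
f 12 13 3
f 13 1 14
f 13 14 3
f 14 1 15
f 14 15 3
f 15 1 16
f 15 16 3
f 16 1 17
f 16 17 3
f 17 1 18
f 17 18 3
f 18 1 2
f 18 2 3
f 20 19 23
f 20 23 21
f 21 23 24
f 21 24 22
f 23 19 25
f 23 25 24
f 24 25 26
f 24 26 22
f 25 19 27
f 25 27 26
f 26 27 28
f 26 28 22
f 27 19 29
f 27 29 28
f 28 29 30
f 28 30 22
f 29 19 31
f 29 31 30
f 30 31 32
f 30 32 22
f 31 19 33
f 31 33 32
f 32 33 34
f 32 34 22
f 33 19 35
f 33 35 34
f 34 35 36
f 34 36 22
f 35 19 37
f 35 37 36
f 36 37 38
f 36 38 22
f 37 19 39
f 37 39 38
f 38 39 40
f 38 40 22
f 39 19 41
f 39 41 40
f 40 41 42
f 40 42 22
f 41 19 43
f 41 43 42
f 42 43 44
f 42 44 22
f 43 19 45
f 43 45 44
f 44 45 46
f 44 46 22
f 45 19 47
f 45 47 46
f 46 47 48
f 46 48 22
f 47 19 49
f 47 49 48
f 48 49 50
f 48 50 22
f 49 19 51
f 49 51 50
f 50 51 52
f 50 52 22
f 51 19 20
f 51 20 52
f 52 20 21
f 52 21 22
f 54 53 56
f 54 56 55
f 56 53 57
f 56 57 55
f 57 53 58
f 57 58 55
f 58 53 59
f 58 59 55
f 59 53 60
f 59 60 55
f 60 53 61
f 60 61 55
f 61 53 62
f 61 62 55
f 62 53 63
f 62 63 55
f 63 53 64
f 63 64 55
f 64 53 65
f 64 65 55
f 65 53 66
f 65 66 55
f 66 53 67
f 66 67 55
f 67 53 68
f 67 68 55
f 68 53 69
f 68 69 55
f 69 53 54
f 69 54 55



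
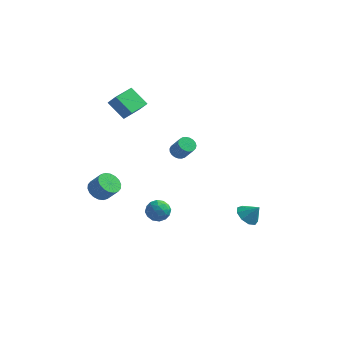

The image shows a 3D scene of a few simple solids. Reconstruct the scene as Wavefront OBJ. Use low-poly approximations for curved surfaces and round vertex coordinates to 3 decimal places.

v -0.944 -2.718 -2.429
v -0.57 -2.732 -1.796
v -0.17 -3.488 -2.904
v 0.204 -3.502 -2.271
v -0.467 -3.802 -2.308
v -0.945 -3.326 -2.014
v 0.205 -2.894 -2.686
v -0.273 -2.418 -2.392
v 0.141 -2.841 -1.954
v -0.274 -3.402 -1.721
v -0.466 -2.818 -2.979
v -0.881 -3.379 -2.746
v -0.825 -2.657 -2.071
v 0.085 -3.563 -2.629
v -0.31 -3.739 -2.651
v -0.089 -3.747 -2.279
v -1.046 -3.006 -2.199
v -0.825 -3.015 -1.827
v -0.765 -3.644 -2.128
v 0.085 -3.205 -2.873
v 0.306 -3.214 -2.501
v -0.651 -2.473 -2.421
v -0.43 -2.481 -2.049
v 0.025 -2.576 -2.572
v -0.187 -2.729 -1.792
v 0.268 -3.182 -2.071
v 0.268 -2.825 -2.315
v -0.013 -2.545 -2.142
v -0.431 -3.059 -1.655
v 0.024 -3.512 -1.934
v -0.371 -3.688 -1.956
v -0.652 -3.408 -1.783
v -0.013 -3.123 -1.748
v -0.764 -2.708 -2.766
v -0.309 -3.161 -3.045
v -0.088 -2.812 -2.917
v -0.369 -2.532 -2.744
v -1.008 -3.038 -2.629
v -0.553 -3.491 -2.908
v -0.727 -3.675 -2.558
v -1.008 -3.395 -2.385
v -0.727 -3.097 -2.952
v 3.675 0.03 -3.995
v 4.227 0.228 -4.478
v 4.325 0.09 -3.225
v 3.982 0.652 -4.304
v 3.593 0.785 -3.986
v 3.242 0.564 -3.672
v 3.094 0.093 -3.509
v 3.217 -0.407 -3.574
v 3.555 -0.704 -3.836
v 3.948 -0.657 -4.172
v 4.214 -0.289 -4.426
v -4.148 -1.914 -2.331
v -3.58 -1.756 -2.777
v -2.903 -1.867 -1.956
v -3.472 -2.026 -1.509
v -3.669 -1.459 -2.664
v -2.992 -1.571 -1.843
v -3.853 -1.253 -2.484
v -3.176 -1.365 -1.663
v -4.095 -1.178 -2.274
v -3.418 -1.29 -1.453
v -4.348 -1.249 -2.076
v -3.671 -1.361 -1.254
v -4.561 -1.451 -1.927
v -3.885 -1.563 -1.106
v -4.693 -1.745 -1.859
v -4.016 -1.857 -1.038
v -4.717 -2.073 -1.884
v -4.04 -2.184 -1.063
v -4.628 -2.369 -1.997
v -3.951 -2.481 -1.176
v -4.444 -2.575 -2.177
v -3.767 -2.687 -1.356
v -4.202 -2.65 -2.387
v -3.525 -2.762 -1.566
v -3.949 -2.579 -2.586
v -3.272 -2.691 -1.764
v -3.735 -2.377 -2.734
v -3.059 -2.489 -1.913
v -3.604 -2.083 -2.802
v -2.927 -2.195 -1.981
v -3.619 0.74 1.886
v -4.65 1.052 2.795
v -3.186 2.092 1.912
v -4.218 2.405 2.821
v -3.082 0.555 2.559
v -4.114 0.868 3.468
v -2.65 1.908 2.585
v -3.681 2.22 3.494
v -0.939 2.172 -1.117
v -0.507 2.455 -1.308
v 0.11 2.131 -0.393
v -0.321 1.848 -0.203
v -0.614 2.612 -1.18
v 0.003 2.288 -0.266
v -0.777 2.693 -1.042
v -0.16 2.368 -0.127
v -0.968 2.683 -0.916
v -0.351 2.359 -0.001
v -1.154 2.585 -0.825
v -0.537 2.261 0.089
v -1.303 2.416 -0.785
v -0.685 2.092 0.13
v -1.388 2.205 -0.802
v -0.771 1.88 0.112
v -1.396 1.988 -0.874
v -0.779 1.663 0.041
v -1.325 1.803 -0.988
v -0.708 1.478 -0.073
v -1.187 1.681 -1.124
v -0.57 1.357 -0.209
v -1.006 1.645 -1.259
v -0.389 1.321 -0.344
v -0.813 1.7 -1.369
v -0.196 1.375 -0.455
v -0.642 1.836 -1.436
v -0.025 1.512 -0.522
v -0.523 2.031 -1.448
v 0.095 1.706 -0.534
v -0.475 2.25 -1.403
v 0.142 1.925 -0.488
f 1 38 17
f 38 12 41
f 17 41 6
f 38 41 17
f 1 17 13
f 17 6 18
f 13 18 2
f 17 18 13
f 1 13 22
f 13 2 23
f 22 23 8
f 13 23 22
f 1 22 34
f 22 8 37
f 34 37 11
f 22 37 34
f 1 34 38
f 34 11 42
f 38 42 12
f 34 42 38
f 2 18 29
f 18 6 32
f 29 32 10
f 18 32 29
f 6 41 19
f 41 12 40
f 19 40 5
f 41 40 19
f 12 42 39
f 42 11 35
f 39 35 3
f 42 35 39
f 11 37 36
f 37 8 24
f 36 24 7
f 37 24 36
f 8 23 28
f 23 2 25
f 28 25 9
f 23 25 28
f 4 30 16
f 30 10 31
f 16 31 5
f 30 31 16
f 4 16 14
f 16 5 15
f 14 15 3
f 16 15 14
f 4 14 21
f 14 3 20
f 21 20 7
f 14 20 21
f 4 21 26
f 21 7 27
f 26 27 9
f 21 27 26
f 4 26 30
f 26 9 33
f 30 33 10
f 26 33 30
f 5 31 19
f 31 10 32
f 19 32 6
f 31 32 19
f 3 15 39
f 15 5 40
f 39 40 12
f 15 40 39
f 7 20 36
f 20 3 35
f 36 35 11
f 20 35 36
f 9 27 28
f 27 7 24
f 28 24 8
f 27 24 28
f 10 33 29
f 33 9 25
f 29 25 2
f 33 25 29
f 44 43 46
f 44 46 45
f 46 43 47
f 46 47 45
f 47 43 48
f 47 48 45
f 48 43 49
f 48 49 45
f 49 43 50
f 49 50 45
f 50 43 51
f 50 51 45
f 51 43 52
f 51 52 45
f 52 43 53
f 52 53 45
f 53 43 44
f 53 44 45
f 55 54 58
f 55 58 56
f 56 58 59
f 56 59 57
f 58 54 60
f 58 60 59
f 59 60 61
f 59 61 57
f 60 54 62
f 60 62 61
f 61 62 63
f 61 63 57
f 62 54 64
f 62 64 63
f 63 64 65
f 63 65 57
f 64 54 66
f 64 66 65
f 65 66 67
f 65 67 57
f 66 54 68
f 66 68 67
f 67 68 69
f 67 69 57
f 68 54 70
f 68 70 69
f 69 70 71
f 69 71 57
f 70 54 72
f 70 72 71
f 71 72 73
f 71 73 57
f 72 54 74
f 72 74 73
f 73 74 75
f 73 75 57
f 74 54 76
f 74 76 75
f 75 76 77
f 75 77 57
f 76 54 78
f 76 78 77
f 77 78 79
f 77 79 57
f 78 54 80
f 78 80 79
f 79 80 81
f 79 81 57
f 80 54 82
f 80 82 81
f 81 82 83
f 81 83 57
f 82 54 55
f 82 55 83
f 83 55 56
f 83 56 57
f 85 87 84
f 88 85 84
f 84 87 86
f 86 88 84
f 85 91 87
f 89 85 88
f 89 91 85
f 87 91 86
f 90 88 86
f 86 91 90
f 90 89 88
f 91 89 90
f 93 92 96
f 93 96 94
f 94 96 97
f 94 97 95
f 96 92 98
f 96 98 97
f 97 98 99
f 97 99 95
f 98 92 100
f 98 100 99
f 99 100 101
f 99 101 95
f 100 92 102
f 100 102 101
f 101 102 103
f 101 103 95
f 102 92 104
f 102 104 103
f 103 104 105
f 103 105 95
f 104 92 106
f 104 106 105
f 105 106 107
f 105 107 95
f 106 92 108
f 106 108 107
f 107 108 109
f 107 109 95
f 108 92 110
f 108 110 109
f 109 110 111
f 109 111 95
f 110 92 112
f 110 112 111
f 111 112 113
f 111 113 95
f 112 92 114
f 112 114 113
f 113 114 115
f 113 115 95
f 114 92 116
f 114 116 115
f 115 116 117
f 115 117 95
f 116 92 118
f 116 118 117
f 117 118 119
f 117 119 95
f 118 92 120
f 118 120 119
f 119 120 121
f 119 121 95
f 120 92 122
f 120 122 121
f 121 122 123
f 121 123 95
f 122 92 93
f 122 93 123
f 123 93 94
f 123 94 95



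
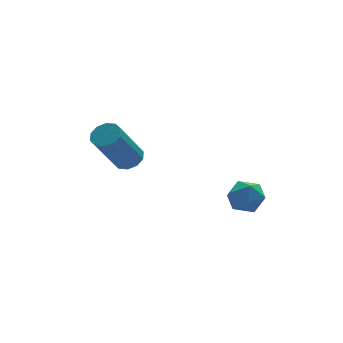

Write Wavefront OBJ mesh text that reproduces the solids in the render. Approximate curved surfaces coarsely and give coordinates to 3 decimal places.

v 0.335 -3.075 -2.081
v 0.716 -3.075 -1.463
v 0.944 -4.005 -2.457
v 1.325 -4.005 -1.839
v 0.622 -4.185 -1.832
v 0.246 -3.611 -1.6
v 1.414 -3.469 -2.32
v 1.038 -2.895 -2.088
v 1.383 -3.319 -1.611
v 0.894 -3.761 -1.31
v 0.766 -3.319 -2.61
v 0.277 -3.761 -2.309
v -2.672 -1.805 -0.387
v -2.293 -2.206 -0.29
v -3.21 -2.696 1.264
v -3.588 -2.295 1.167
v -2.184 -1.917 -0.135
v -3.101 -2.406 1.42
v -2.262 -1.584 -0.076
v -3.178 -2.074 1.479
v -2.496 -1.337 -0.136
v -3.412 -1.826 1.419
v -2.797 -1.268 -0.292
v -3.714 -1.758 1.263
v -3.05 -1.404 -0.484
v -3.967 -1.894 1.07
v -3.159 -1.694 -0.64
v -4.076 -2.183 0.915
v -3.082 -2.026 -0.699
v -3.998 -2.516 0.856
v -2.848 -2.274 -0.639
v -3.764 -2.763 0.916
v -2.546 -2.342 -0.483
v -3.463 -2.832 1.072
f 1 12 6
f 1 6 2
f 1 2 8
f 1 8 11
f 1 11 12
f 2 6 10
f 6 12 5
f 12 11 3
f 11 8 7
f 8 2 9
f 4 10 5
f 4 5 3
f 4 3 7
f 4 7 9
f 4 9 10
f 5 10 6
f 3 5 12
f 7 3 11
f 9 7 8
f 10 9 2
f 14 13 17
f 14 17 15
f 15 17 18
f 15 18 16
f 17 13 19
f 17 19 18
f 18 19 20
f 18 20 16
f 19 13 21
f 19 21 20
f 20 21 22
f 20 22 16
f 21 13 23
f 21 23 22
f 22 23 24
f 22 24 16
f 23 13 25
f 23 25 24
f 24 25 26
f 24 26 16
f 25 13 27
f 25 27 26
f 26 27 28
f 26 28 16
f 27 13 29
f 27 29 28
f 28 29 30
f 28 30 16
f 29 13 31
f 29 31 30
f 30 31 32
f 30 32 16
f 31 13 33
f 31 33 32
f 32 33 34
f 32 34 16
f 33 13 14
f 33 14 34
f 34 14 15
f 34 15 16



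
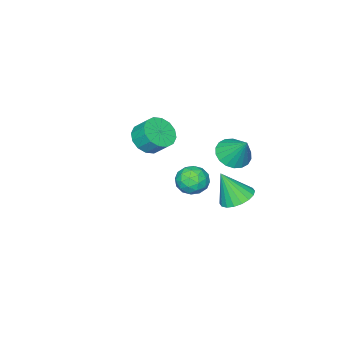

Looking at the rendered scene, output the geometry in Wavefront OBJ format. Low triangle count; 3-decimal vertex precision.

v -1.666 3.293 2.668
v -0.671 3.23 2.591
v -1.494 4.327 4.032
v -0.768 3.581 2.336
v -1.043 3.876 2.147
v -1.442 4.055 2.061
v -1.885 4.083 2.096
v -2.284 3.954 2.244
v -2.561 3.695 2.476
v -2.661 3.355 2.746
v -2.564 3.004 3.001
v -2.289 2.709 3.19
v -1.89 2.53 3.276
v -1.447 2.502 3.241
v -1.048 2.631 3.093
v -0.771 2.891 2.861
v 2.297 4.504 3.668
v 2.968 4.003 3.302
v 1.352 3.977 2.658
v 2.023 3.476 2.292
v 1.696 3.267 3.121
v 2.28 3.593 3.745
v 2.04 4.387 2.215
v 2.624 4.713 2.839
v 2.809 3.93 2.404
v 2.597 3.238 2.963
v 1.723 4.742 2.997
v 1.511 4.05 3.556
v 2.715 4.3 3.574
v 1.605 3.68 2.386
v 1.412 3.558 2.873
v 1.807 3.263 2.658
v 2.311 4.059 3.834
v 2.706 3.764 3.619
v 1.958 3.332 3.512
v 1.614 4.216 2.341
v 2.009 3.921 2.126
v 2.513 4.717 3.302
v 2.908 4.422 3.087
v 2.362 4.648 2.448
v 3.017 3.962 2.831
v 2.461 3.652 2.237
v 2.471 4.188 2.192
v 2.814 4.379 2.559
v 2.892 3.555 3.159
v 2.336 3.246 2.566
v 2.144 3.123 3.053
v 2.488 3.315 3.42
v 2.798 3.513 2.632
v 1.984 4.734 3.394
v 1.428 4.425 2.801
v 1.832 4.665 2.54
v 2.176 4.857 2.907
v 1.859 4.328 3.723
v 1.303 4.018 3.129
v 1.506 3.601 3.401
v 1.849 3.792 3.768
v 1.522 4.467 3.328
v -2.739 2.677 -1.592
v -1.876 3.22 -1.594
v -2.261 1.923 0.152
v -2.171 3.5 -1.393
v -2.579 3.617 -1.23
v -3.018 3.547 -1.14
v -3.402 3.305 -1.139
v -3.655 2.939 -1.228
v -3.727 2.521 -1.389
v -3.602 2.133 -1.59
v -3.307 1.854 -1.792
v -2.9 1.737 -1.954
v -2.46 1.806 -2.045
v -2.076 2.048 -2.046
v -1.824 2.415 -1.957
v -1.752 2.833 -1.796
v -1.93 -2.995 0.727
v -1.191 -3.472 1.3
v -1.31 -2.642 2.145
v -2.05 -2.165 1.573
v -0.921 -3.117 0.99
v -1.04 -2.287 1.835
v -0.921 -2.729 0.609
v -1.041 -1.899 1.454
v -1.192 -2.412 0.26
v -1.312 -1.583 1.105
v -1.661 -2.252 0.036
v -1.78 -1.422 0.881
v -2.202 -2.29 -0.002
v -2.321 -1.461 0.843
v -2.67 -2.518 0.155
v -2.789 -1.688 1
v -2.94 -2.873 0.465
v -3.059 -2.043 1.31
v -2.939 -3.261 0.846
v -3.059 -2.431 1.691
v -2.668 -3.577 1.195
v -2.788 -2.748 2.04
v -2.2 -3.738 1.419
v -2.319 -2.908 2.264
v -1.659 -3.699 1.457
v -1.778 -2.87 2.302
f 2 1 4
f 2 4 3
f 4 1 5
f 4 5 3
f 5 1 6
f 5 6 3
f 6 1 7
f 6 7 3
f 7 1 8
f 7 8 3
f 8 1 9
f 8 9 3
f 9 1 10
f 9 10 3
f 10 1 11
f 10 11 3
f 11 1 12
f 11 12 3
f 12 1 13
f 12 13 3
f 13 1 14
f 13 14 3
f 14 1 15
f 14 15 3
f 15 1 16
f 15 16 3
f 16 1 2
f 16 2 3
f 17 54 33
f 54 28 57
f 33 57 22
f 54 57 33
f 17 33 29
f 33 22 34
f 29 34 18
f 33 34 29
f 17 29 38
f 29 18 39
f 38 39 24
f 29 39 38
f 17 38 50
f 38 24 53
f 50 53 27
f 38 53 50
f 17 50 54
f 50 27 58
f 54 58 28
f 50 58 54
f 18 34 45
f 34 22 48
f 45 48 26
f 34 48 45
f 22 57 35
f 57 28 56
f 35 56 21
f 57 56 35
f 28 58 55
f 58 27 51
f 55 51 19
f 58 51 55
f 27 53 52
f 53 24 40
f 52 40 23
f 53 40 52
f 24 39 44
f 39 18 41
f 44 41 25
f 39 41 44
f 20 46 32
f 46 26 47
f 32 47 21
f 46 47 32
f 20 32 30
f 32 21 31
f 30 31 19
f 32 31 30
f 20 30 37
f 30 19 36
f 37 36 23
f 30 36 37
f 20 37 42
f 37 23 43
f 42 43 25
f 37 43 42
f 20 42 46
f 42 25 49
f 46 49 26
f 42 49 46
f 21 47 35
f 47 26 48
f 35 48 22
f 47 48 35
f 19 31 55
f 31 21 56
f 55 56 28
f 31 56 55
f 23 36 52
f 36 19 51
f 52 51 27
f 36 51 52
f 25 43 44
f 43 23 40
f 44 40 24
f 43 40 44
f 26 49 45
f 49 25 41
f 45 41 18
f 49 41 45
f 60 59 62
f 60 62 61
f 62 59 63
f 62 63 61
f 63 59 64
f 63 64 61
f 64 59 65
f 64 65 61
f 65 59 66
f 65 66 61
f 66 59 67
f 66 67 61
f 67 59 68
f 67 68 61
f 68 59 69
f 68 69 61
f 69 59 70
f 69 70 61
f 70 59 71
f 70 71 61
f 71 59 72
f 71 72 61
f 72 59 73
f 72 73 61
f 73 59 74
f 73 74 61
f 74 59 60
f 74 60 61
f 76 75 79
f 76 79 77
f 77 79 80
f 77 80 78
f 79 75 81
f 79 81 80
f 80 81 82
f 80 82 78
f 81 75 83
f 81 83 82
f 82 83 84
f 82 84 78
f 83 75 85
f 83 85 84
f 84 85 86
f 84 86 78
f 85 75 87
f 85 87 86
f 86 87 88
f 86 88 78
f 87 75 89
f 87 89 88
f 88 89 90
f 88 90 78
f 89 75 91
f 89 91 90
f 90 91 92
f 90 92 78
f 91 75 93
f 91 93 92
f 92 93 94
f 92 94 78
f 93 75 95
f 93 95 94
f 94 95 96
f 94 96 78
f 95 75 97
f 95 97 96
f 96 97 98
f 96 98 78
f 97 75 99
f 97 99 98
f 98 99 100
f 98 100 78
f 99 75 76
f 99 76 100
f 100 76 77
f 100 77 78



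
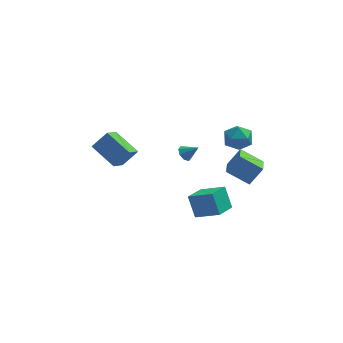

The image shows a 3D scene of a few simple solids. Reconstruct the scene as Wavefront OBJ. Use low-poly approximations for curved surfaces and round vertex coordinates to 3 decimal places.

v 2.587 -1.334 -2.17
v 2.195 -0.618 -0.888
v 1.212 -0.702 -2.944
v 0.82 0.014 -1.662
v 3.38 -0.134 -2.598
v 2.988 0.582 -1.316
v 2.005 0.498 -3.372
v 1.613 1.214 -2.09
v -2.923 1.217 0.329
v -3.433 0.111 1.187
v -4.171 2.418 1.134
v -4.682 1.312 1.992
v -2.018 1.528 1.268
v -2.529 0.422 2.126
v -3.267 2.729 2.073
v -3.777 1.623 2.931
v 0.783 3.682 -0.832
v 1.17 3.695 -1.264
v 1.577 3.478 -0.128
v 1.108 4.094 -1.079
v 0.856 4.251 -0.749
v 0.561 4.075 -0.468
v 0.397 3.669 -0.399
v 0.458 3.27 -0.584
v 0.71 3.112 -0.914
v 1.005 3.288 -1.196
v 4.098 -3.175 2.194
v 2.819 -2.772 2.992
v 4.222 -1.887 1.744
v 2.944 -1.484 2.542
v 4.856 -2.876 3.258
v 3.578 -2.473 4.056
v 4.981 -1.588 2.808
v 3.702 -1.185 3.606
v 3.142 0.46 3.339
v 4.088 0.488 3.324
v 3.192 -0.808 4.196
v 4.138 -0.78 4.181
v 3.652 -0.123 4.659
v 3.622 0.66 4.13
v 3.658 -0.98 3.39
v 3.628 -0.197 2.861
v 4.407 -0.403 3.356
v 4.403 0.127 4.141
v 2.877 -0.447 3.379
v 2.873 0.083 4.164
f 2 4 1
f 5 2 1
f 1 4 3
f 3 5 1
f 2 8 4
f 6 2 5
f 6 8 2
f 4 8 3
f 7 5 3
f 3 8 7
f 7 6 5
f 8 6 7
f 10 12 9
f 13 10 9
f 9 12 11
f 11 13 9
f 10 16 12
f 14 10 13
f 14 16 10
f 12 16 11
f 15 13 11
f 11 16 15
f 15 14 13
f 16 14 15
f 18 17 20
f 18 20 19
f 20 17 21
f 20 21 19
f 21 17 22
f 21 22 19
f 22 17 23
f 22 23 19
f 23 17 24
f 23 24 19
f 24 17 25
f 24 25 19
f 25 17 26
f 25 26 19
f 26 17 18
f 26 18 19
f 28 30 27
f 31 28 27
f 27 30 29
f 29 31 27
f 28 34 30
f 32 28 31
f 32 34 28
f 30 34 29
f 33 31 29
f 29 34 33
f 33 32 31
f 34 32 33
f 35 46 40
f 35 40 36
f 35 36 42
f 35 42 45
f 35 45 46
f 36 40 44
f 40 46 39
f 46 45 37
f 45 42 41
f 42 36 43
f 38 44 39
f 38 39 37
f 38 37 41
f 38 41 43
f 38 43 44
f 39 44 40
f 37 39 46
f 41 37 45
f 43 41 42
f 44 43 36



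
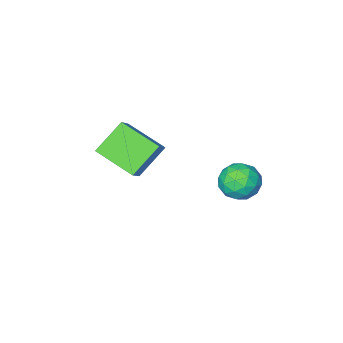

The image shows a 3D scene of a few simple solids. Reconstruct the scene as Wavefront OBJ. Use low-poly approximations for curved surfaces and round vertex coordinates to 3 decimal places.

v -0.612 1.979 -1.729
v 0.166 1.502 -1.322
v -1.626 1.018 -0.918
v -0.848 0.541 -0.511
v -1.046 1.485 -0.253
v -0.419 2.08 -0.754
v -1.041 0.44 -1.486
v -0.414 1.035 -1.987
v -0.099 0.551 -1.171
v -0.102 1.197 -0.41
v -1.358 1.323 -1.83
v -1.361 1.969 -1.069
v -0.134 1.825 -1.597
v -1.326 0.695 -0.643
v -1.442 1.25 -0.492
v -0.985 0.97 -0.252
v -0.478 2.165 -1.263
v -0.02 1.884 -1.024
v -0.733 1.874 -0.395
v -1.44 0.636 -1.216
v -0.982 0.355 -0.977
v -0.475 1.55 -1.988
v -0.018 1.27 -1.748
v -0.727 0.646 -1.845
v 0.167 0.986 -1.269
v -0.429 0.421 -0.792
v -0.542 0.362 -1.365
v -0.174 0.711 -1.66
v 0.166 1.366 -0.821
v -0.431 0.8 -0.344
v -0.547 1.356 -0.193
v -0.178 1.705 -0.487
v 0.01 0.807 -0.733
v -1.029 1.72 -1.896
v -1.626 1.154 -1.419
v -1.282 0.815 -1.753
v -0.913 1.164 -2.047
v -1.031 2.099 -1.448
v -1.627 1.534 -0.971
v -1.286 1.809 -0.58
v -0.918 2.158 -0.875
v -1.47 1.713 -1.507
v 2.391 -4.869 -2.097
v 0.997 -4.977 -0.84
v 1.585 -3.077 -2.837
v 0.191 -3.185 -1.58
v 3.129 -4.175 -1.22
v 1.735 -4.283 0.037
v 2.323 -2.383 -1.96
v 0.929 -2.491 -0.703
f 1 38 17
f 38 12 41
f 17 41 6
f 38 41 17
f 1 17 13
f 17 6 18
f 13 18 2
f 17 18 13
f 1 13 22
f 13 2 23
f 22 23 8
f 13 23 22
f 1 22 34
f 22 8 37
f 34 37 11
f 22 37 34
f 1 34 38
f 34 11 42
f 38 42 12
f 34 42 38
f 2 18 29
f 18 6 32
f 29 32 10
f 18 32 29
f 6 41 19
f 41 12 40
f 19 40 5
f 41 40 19
f 12 42 39
f 42 11 35
f 39 35 3
f 42 35 39
f 11 37 36
f 37 8 24
f 36 24 7
f 37 24 36
f 8 23 28
f 23 2 25
f 28 25 9
f 23 25 28
f 4 30 16
f 30 10 31
f 16 31 5
f 30 31 16
f 4 16 14
f 16 5 15
f 14 15 3
f 16 15 14
f 4 14 21
f 14 3 20
f 21 20 7
f 14 20 21
f 4 21 26
f 21 7 27
f 26 27 9
f 21 27 26
f 4 26 30
f 26 9 33
f 30 33 10
f 26 33 30
f 5 31 19
f 31 10 32
f 19 32 6
f 31 32 19
f 3 15 39
f 15 5 40
f 39 40 12
f 15 40 39
f 7 20 36
f 20 3 35
f 36 35 11
f 20 35 36
f 9 27 28
f 27 7 24
f 28 24 8
f 27 24 28
f 10 33 29
f 33 9 25
f 29 25 2
f 33 25 29
f 44 46 43
f 47 44 43
f 43 46 45
f 45 47 43
f 44 50 46
f 48 44 47
f 48 50 44
f 46 50 45
f 49 47 45
f 45 50 49
f 49 48 47
f 50 48 49



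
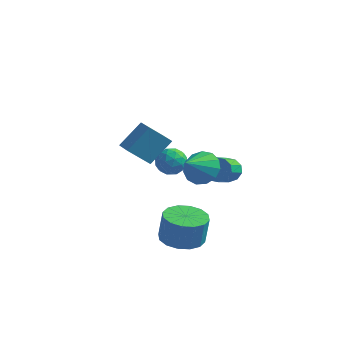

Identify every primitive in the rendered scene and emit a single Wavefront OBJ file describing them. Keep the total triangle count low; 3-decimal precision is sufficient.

v 2.272 -2.592 1.727
v 3.212 -2.604 1.922
v 2.068 -3.808 2.633
v 2.983 -2.287 2.296
v 2.528 -2.067 2.49
v 1.992 -2.014 2.441
v 1.545 -2.144 2.166
v 1.328 -2.416 1.752
v 1.411 -2.744 1.33
v 1.767 -3.024 1.034
v 2.284 -3.166 0.958
v 2.796 -3.126 1.127
v 3.142 -2.917 1.486
v 0.776 3.097 -1.824
v 1.011 2.77 -2.445
v 1.219 1.196 -1.536
v 0.984 1.523 -0.916
v 1.376 2.943 -2.229
v 1.584 1.368 -1.321
v 1.511 3.175 -1.859
v 1.719 1.6 -0.95
v 1.366 3.377 -1.475
v 1.574 1.802 -0.567
v 0.995 3.472 -1.225
v 1.203 1.897 -0.316
v 0.541 3.424 -1.204
v 0.749 1.85 -0.295
v 0.176 3.252 -1.419
v 0.384 1.677 -0.511
v 0.041 3.02 -1.79
v 0.249 1.445 -0.881
v 0.186 2.818 -2.173
v 0.394 1.243 -1.265
v 0.557 2.723 -2.424
v 0.765 1.148 -1.515
v -2.055 3.691 -1.602
v -1.578 3.38 -2.263
v -2.982 2.64 -1.777
v -2.505 2.329 -2.438
v -2.199 2.286 -1.622
v -1.627 2.936 -1.514
v -2.933 3.084 -2.526
v -2.361 3.734 -2.418
v -2.121 3.005 -2.835
v -1.667 2.512 -2.276
v -2.893 3.508 -1.764
v -2.439 3.015 -1.205
v -1.735 3.628 -1.917
v -2.825 2.392 -2.123
v -2.645 2.367 -1.643
v -2.365 2.184 -2.032
v -1.764 3.367 -1.477
v -1.483 3.184 -1.865
v -1.848 2.541 -1.488
v -3.077 2.836 -2.175
v -2.796 2.653 -2.563
v -2.195 3.836 -2.008
v -1.915 3.653 -2.397
v -2.712 3.479 -2.552
v -1.774 3.225 -2.642
v -2.319 2.607 -2.745
v -2.571 3.051 -2.796
v -2.234 3.433 -2.733
v -1.507 2.935 -2.313
v -2.052 2.317 -2.416
v -1.872 2.292 -1.936
v -1.536 2.674 -1.873
v -1.826 2.715 -2.649
v -2.508 3.703 -1.624
v -3.053 3.085 -1.727
v -3.024 3.346 -2.167
v -2.688 3.728 -2.104
v -2.241 3.413 -1.295
v -2.786 2.795 -1.398
v -2.326 2.587 -1.307
v -1.989 2.969 -1.244
v -2.734 3.305 -1.391
v 1.465 -2.981 -2.973
v 2.184 -2.171 -3.097
v 2.374 -2.109 -1.591
v 1.655 -2.919 -1.467
v 1.684 -1.916 -3.045
v 1.873 -1.853 -1.538
v 1.125 -1.946 -2.974
v 1.314 -1.883 -1.467
v 0.657 -2.253 -2.902
v 0.847 -2.191 -1.395
v 0.406 -2.756 -2.85
v 0.596 -2.693 -1.343
v 0.439 -3.319 -2.83
v 0.628 -3.256 -1.323
v 0.746 -3.791 -2.849
v 0.936 -3.729 -1.343
v 1.247 -4.047 -2.902
v 1.436 -3.984 -1.395
v 1.806 -4.017 -2.973
v 1.995 -3.954 -1.466
v 2.273 -3.709 -3.045
v 2.463 -3.647 -1.538
v 2.524 -3.207 -3.097
v 2.714 -3.144 -1.59
v 2.492 -2.644 -3.117
v 2.681 -2.581 -1.61
v -3.92 0.769 -0.169
v -3.314 1.847 1.041
v -3.126 1.611 -1.317
v -2.52 2.689 -0.107
v -3.16 0.211 -0.053
v -2.554 1.289 1.157
v -2.366 1.053 -1.201
v -1.76 2.131 0.009
f 2 1 4
f 2 4 3
f 4 1 5
f 4 5 3
f 5 1 6
f 5 6 3
f 6 1 7
f 6 7 3
f 7 1 8
f 7 8 3
f 8 1 9
f 8 9 3
f 9 1 10
f 9 10 3
f 10 1 11
f 10 11 3
f 11 1 12
f 11 12 3
f 12 1 13
f 12 13 3
f 13 1 2
f 13 2 3
f 15 14 18
f 15 18 16
f 16 18 19
f 16 19 17
f 18 14 20
f 18 20 19
f 19 20 21
f 19 21 17
f 20 14 22
f 20 22 21
f 21 22 23
f 21 23 17
f 22 14 24
f 22 24 23
f 23 24 25
f 23 25 17
f 24 14 26
f 24 26 25
f 25 26 27
f 25 27 17
f 26 14 28
f 26 28 27
f 27 28 29
f 27 29 17
f 28 14 30
f 28 30 29
f 29 30 31
f 29 31 17
f 30 14 32
f 30 32 31
f 31 32 33
f 31 33 17
f 32 14 34
f 32 34 33
f 33 34 35
f 33 35 17
f 34 14 15
f 34 15 35
f 35 15 16
f 35 16 17
f 36 73 52
f 73 47 76
f 52 76 41
f 73 76 52
f 36 52 48
f 52 41 53
f 48 53 37
f 52 53 48
f 36 48 57
f 48 37 58
f 57 58 43
f 48 58 57
f 36 57 69
f 57 43 72
f 69 72 46
f 57 72 69
f 36 69 73
f 69 46 77
f 73 77 47
f 69 77 73
f 37 53 64
f 53 41 67
f 64 67 45
f 53 67 64
f 41 76 54
f 76 47 75
f 54 75 40
f 76 75 54
f 47 77 74
f 77 46 70
f 74 70 38
f 77 70 74
f 46 72 71
f 72 43 59
f 71 59 42
f 72 59 71
f 43 58 63
f 58 37 60
f 63 60 44
f 58 60 63
f 39 65 51
f 65 45 66
f 51 66 40
f 65 66 51
f 39 51 49
f 51 40 50
f 49 50 38
f 51 50 49
f 39 49 56
f 49 38 55
f 56 55 42
f 49 55 56
f 39 56 61
f 56 42 62
f 61 62 44
f 56 62 61
f 39 61 65
f 61 44 68
f 65 68 45
f 61 68 65
f 40 66 54
f 66 45 67
f 54 67 41
f 66 67 54
f 38 50 74
f 50 40 75
f 74 75 47
f 50 75 74
f 42 55 71
f 55 38 70
f 71 70 46
f 55 70 71
f 44 62 63
f 62 42 59
f 63 59 43
f 62 59 63
f 45 68 64
f 68 44 60
f 64 60 37
f 68 60 64
f 79 78 82
f 79 82 80
f 80 82 83
f 80 83 81
f 82 78 84
f 82 84 83
f 83 84 85
f 83 85 81
f 84 78 86
f 84 86 85
f 85 86 87
f 85 87 81
f 86 78 88
f 86 88 87
f 87 88 89
f 87 89 81
f 88 78 90
f 88 90 89
f 89 90 91
f 89 91 81
f 90 78 92
f 90 92 91
f 91 92 93
f 91 93 81
f 92 78 94
f 92 94 93
f 93 94 95
f 93 95 81
f 94 78 96
f 94 96 95
f 95 96 97
f 95 97 81
f 96 78 98
f 96 98 97
f 97 98 99
f 97 99 81
f 98 78 100
f 98 100 99
f 99 100 101
f 99 101 81
f 100 78 102
f 100 102 101
f 101 102 103
f 101 103 81
f 102 78 79
f 102 79 103
f 103 79 80
f 103 80 81
f 105 107 104
f 108 105 104
f 104 107 106
f 106 108 104
f 105 111 107
f 109 105 108
f 109 111 105
f 107 111 106
f 110 108 106
f 106 111 110
f 110 109 108
f 111 109 110

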